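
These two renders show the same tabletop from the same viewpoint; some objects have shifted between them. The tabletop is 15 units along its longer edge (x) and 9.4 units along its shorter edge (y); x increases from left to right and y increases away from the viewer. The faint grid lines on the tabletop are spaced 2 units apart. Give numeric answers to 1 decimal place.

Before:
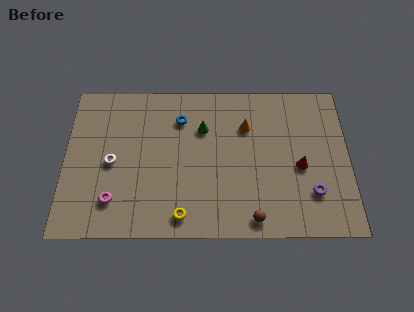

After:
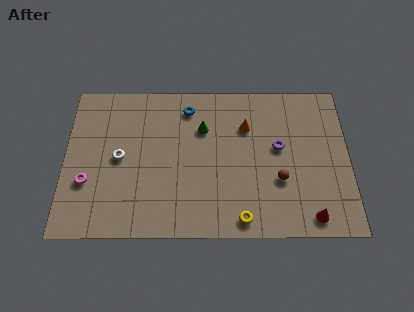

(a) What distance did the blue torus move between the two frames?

0.8

From (6.1, 7.1) to (6.5, 7.8), the blue torus covered √(0.4² + 0.7²) ≈ 0.8 units.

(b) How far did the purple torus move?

3.3

The purple torus was near (13.0, 2.5) before and (11.3, 5.3) after, so it travelled √(1.7² + 2.8²) ≈ 3.3 units.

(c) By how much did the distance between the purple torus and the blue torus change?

-2.9

Before: roughly 8.3 units apart; after: 5.4. That's 2.9 units closer together.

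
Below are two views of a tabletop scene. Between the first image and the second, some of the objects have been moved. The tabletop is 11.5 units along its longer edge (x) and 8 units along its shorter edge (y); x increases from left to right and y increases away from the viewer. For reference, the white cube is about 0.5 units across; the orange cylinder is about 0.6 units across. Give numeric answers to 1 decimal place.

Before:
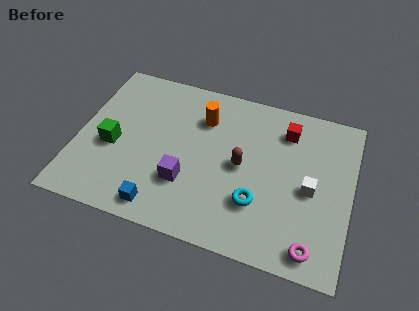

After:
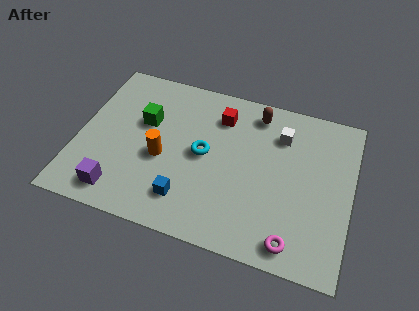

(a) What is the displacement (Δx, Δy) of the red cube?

(-2.8, -0.1)

From the two frames, the red cube sits at roughly (8.6, 6.3) before and (5.8, 6.2) after.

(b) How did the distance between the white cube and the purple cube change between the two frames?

+2.8

The distance was about 5.2 in the first image and 8.0 in the second, so they moved 2.8 units further apart.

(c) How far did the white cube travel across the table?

2.7

The white cube moved from about (9.8, 3.7) to (8.4, 6.0), a distance of √(1.4² + 2.3²) ≈ 2.7.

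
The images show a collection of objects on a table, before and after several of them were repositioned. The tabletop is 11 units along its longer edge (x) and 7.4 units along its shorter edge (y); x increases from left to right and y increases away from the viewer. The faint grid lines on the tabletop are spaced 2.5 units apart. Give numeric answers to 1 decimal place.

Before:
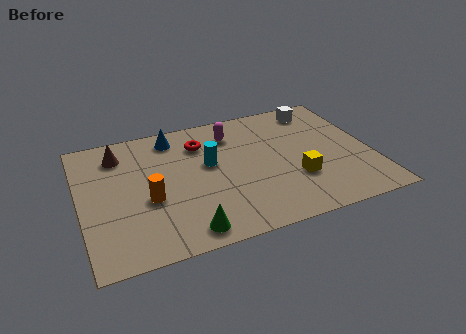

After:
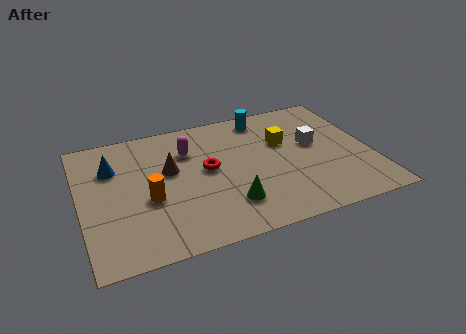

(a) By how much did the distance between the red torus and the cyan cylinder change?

+2.1

The distance was about 1.3 in the first image and 3.4 in the second, so they moved 2.1 units further apart.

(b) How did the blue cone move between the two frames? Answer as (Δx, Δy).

(-2.4, -1.1)

The blue cone was at about (3.7, 6.3) and moved to about (1.3, 5.2).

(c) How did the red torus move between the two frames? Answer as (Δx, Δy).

(0.1, -1.6)

The red torus was at about (4.7, 5.6) and moved to about (4.8, 4.0).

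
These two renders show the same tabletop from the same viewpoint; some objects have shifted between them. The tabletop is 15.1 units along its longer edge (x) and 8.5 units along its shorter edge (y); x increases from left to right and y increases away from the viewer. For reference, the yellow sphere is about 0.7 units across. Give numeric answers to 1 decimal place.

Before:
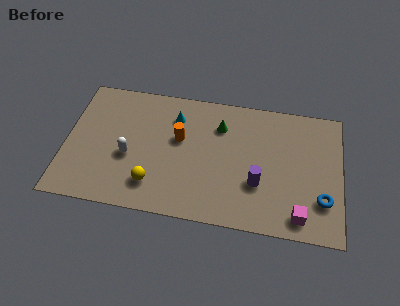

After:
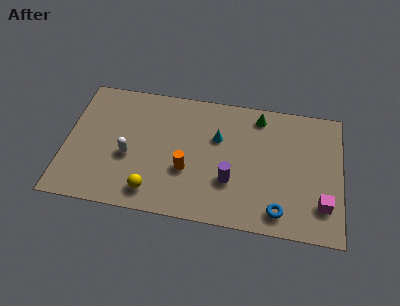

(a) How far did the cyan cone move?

2.6

From (5.9, 6.5) to (8.3, 5.5), the cyan cone covered √(2.4² + 1.0²) ≈ 2.6 units.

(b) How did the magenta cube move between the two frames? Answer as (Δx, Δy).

(1.2, 0.9)

From the two frames, the magenta cube sits at roughly (12.9, 1.2) before and (14.1, 2.1) after.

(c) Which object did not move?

the white capsule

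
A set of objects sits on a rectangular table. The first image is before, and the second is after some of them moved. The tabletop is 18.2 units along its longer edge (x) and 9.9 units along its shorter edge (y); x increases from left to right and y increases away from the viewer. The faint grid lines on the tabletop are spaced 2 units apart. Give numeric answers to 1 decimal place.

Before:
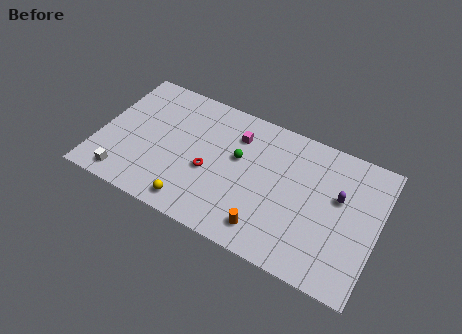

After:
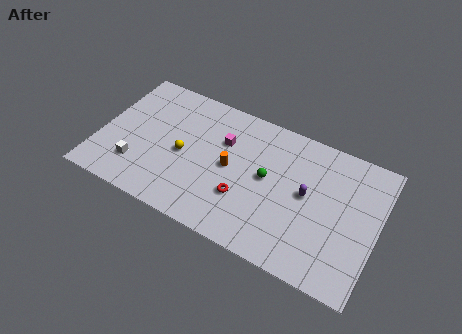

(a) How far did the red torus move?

2.6

From (7.3, 4.1) to (9.7, 3.2), the red torus covered √(2.4² + 0.9²) ≈ 2.6 units.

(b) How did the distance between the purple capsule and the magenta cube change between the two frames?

-1.2

The distance was about 7.1 in the first image and 5.9 in the second, so they moved 1.2 units closer together.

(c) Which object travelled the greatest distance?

the orange cylinder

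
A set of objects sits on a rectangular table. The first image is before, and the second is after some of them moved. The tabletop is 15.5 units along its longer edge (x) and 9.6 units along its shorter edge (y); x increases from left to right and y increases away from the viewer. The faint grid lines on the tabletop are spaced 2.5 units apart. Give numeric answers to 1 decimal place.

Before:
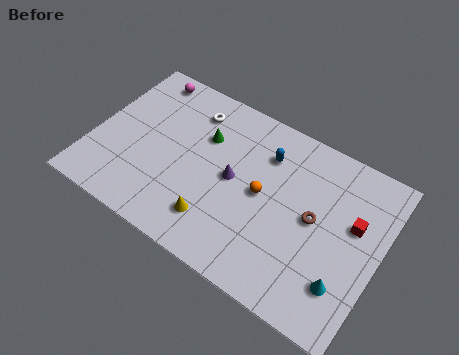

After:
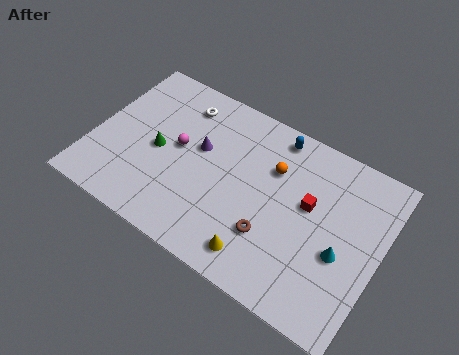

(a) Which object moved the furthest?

the magenta sphere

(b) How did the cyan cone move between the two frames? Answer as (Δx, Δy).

(-0.4, 1.5)

The cyan cone was at about (14.0, 2.4) and moved to about (13.6, 3.9).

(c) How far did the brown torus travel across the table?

2.9

The brown torus moved from about (12.0, 5.0) to (10.0, 2.9), a distance of √(2.0² + 2.1²) ≈ 2.9.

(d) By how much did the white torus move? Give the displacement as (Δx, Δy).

(-0.6, 0.1)

The white torus was at about (4.8, 7.7) and moved to about (4.2, 7.8).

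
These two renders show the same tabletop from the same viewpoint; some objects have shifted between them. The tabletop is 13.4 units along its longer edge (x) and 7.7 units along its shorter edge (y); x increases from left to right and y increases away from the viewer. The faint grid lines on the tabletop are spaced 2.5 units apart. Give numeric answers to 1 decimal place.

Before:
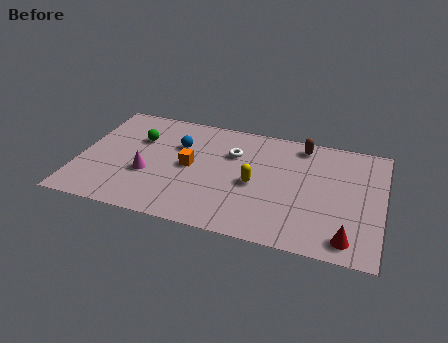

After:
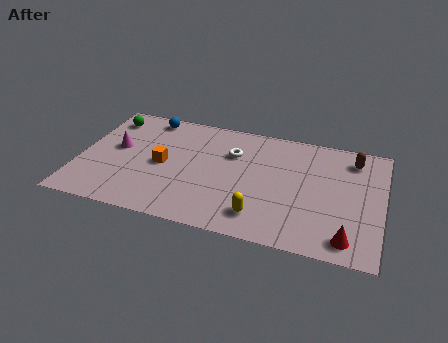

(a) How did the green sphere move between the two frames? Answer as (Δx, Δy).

(-1.5, 1.1)

The green sphere started near (2.5, 5.2) and ended near (1.0, 6.3).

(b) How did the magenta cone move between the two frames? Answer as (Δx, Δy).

(-1.5, 1.4)

The magenta cone was at about (3.1, 2.9) and moved to about (1.6, 4.3).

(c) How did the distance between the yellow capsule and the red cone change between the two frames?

-1.0

Before: roughly 4.8 units apart; after: 3.8. That's 1.0 units closer together.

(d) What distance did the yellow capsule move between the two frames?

2.0

The yellow capsule moved from about (7.8, 3.5) to (8.2, 1.5), a distance of √(0.4² + 2.0²) ≈ 2.0.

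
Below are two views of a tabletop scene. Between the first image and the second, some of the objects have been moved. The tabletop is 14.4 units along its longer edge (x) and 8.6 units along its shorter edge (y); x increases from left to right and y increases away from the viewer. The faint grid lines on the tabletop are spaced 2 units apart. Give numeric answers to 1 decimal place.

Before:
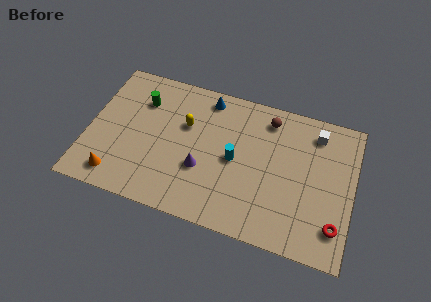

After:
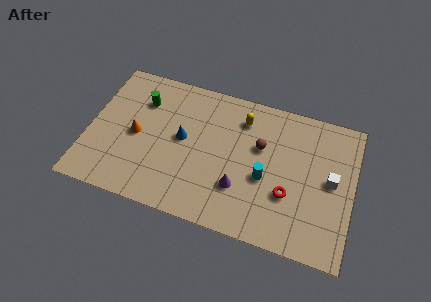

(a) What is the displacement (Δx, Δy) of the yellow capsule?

(3.0, 1.3)

The yellow capsule started near (5.2, 5.5) and ended near (8.2, 6.8).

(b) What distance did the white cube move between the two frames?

2.8

From (12.2, 7.1) to (13.2, 4.5), the white cube covered √(1.0² + 2.6²) ≈ 2.8 units.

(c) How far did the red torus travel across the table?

2.8

From (13.6, 1.9) to (11.0, 3.0), the red torus covered √(2.6² + 1.1²) ≈ 2.8 units.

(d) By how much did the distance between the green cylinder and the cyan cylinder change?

+1.8

They were about 5.7 units apart before and 7.5 after — 1.8 units further apart.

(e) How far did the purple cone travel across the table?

2.2

From (6.3, 3.1) to (8.4, 2.6), the purple cone covered √(2.1² + 0.5²) ≈ 2.2 units.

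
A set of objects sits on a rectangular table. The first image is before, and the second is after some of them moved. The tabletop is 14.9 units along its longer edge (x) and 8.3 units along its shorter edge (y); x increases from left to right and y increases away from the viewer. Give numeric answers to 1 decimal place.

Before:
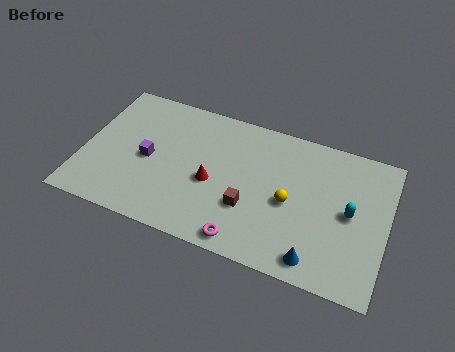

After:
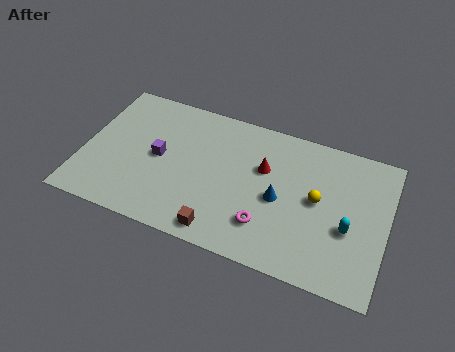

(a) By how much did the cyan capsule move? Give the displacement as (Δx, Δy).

(0.0, -0.9)

The cyan capsule was at about (13.1, 4.2) and moved to about (13.1, 3.3).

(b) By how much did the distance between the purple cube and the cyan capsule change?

-0.5

They were about 9.9 units apart before and 9.4 after — 0.5 units closer together.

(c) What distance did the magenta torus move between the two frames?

1.5

From (8.3, 0.9) to (9.2, 2.1), the magenta torus covered √(0.9² + 1.2²) ≈ 1.5 units.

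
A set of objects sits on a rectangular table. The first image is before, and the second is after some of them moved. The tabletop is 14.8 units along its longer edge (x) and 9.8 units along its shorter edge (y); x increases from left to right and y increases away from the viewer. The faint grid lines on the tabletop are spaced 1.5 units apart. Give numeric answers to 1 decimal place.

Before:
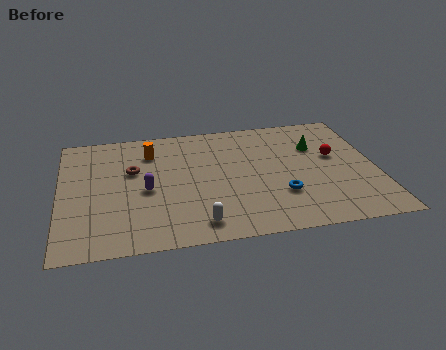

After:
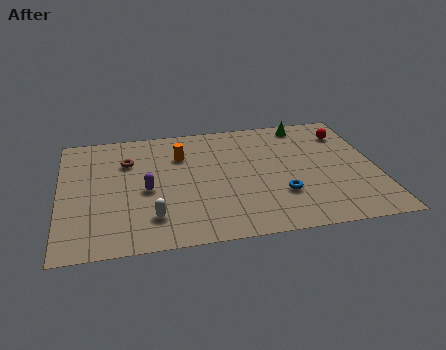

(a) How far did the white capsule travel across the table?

2.2

The white capsule moved from about (6.3, 1.4) to (4.2, 2.2), a distance of √(2.1² + 0.8²) ≈ 2.2.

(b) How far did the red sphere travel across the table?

2.0

From (12.9, 5.7) to (13.6, 7.6), the red sphere covered √(0.7² + 1.9²) ≈ 2.0 units.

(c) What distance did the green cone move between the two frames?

2.0

From (12.1, 6.7) to (11.7, 8.7), the green cone covered √(0.4² + 2.0²) ≈ 2.0 units.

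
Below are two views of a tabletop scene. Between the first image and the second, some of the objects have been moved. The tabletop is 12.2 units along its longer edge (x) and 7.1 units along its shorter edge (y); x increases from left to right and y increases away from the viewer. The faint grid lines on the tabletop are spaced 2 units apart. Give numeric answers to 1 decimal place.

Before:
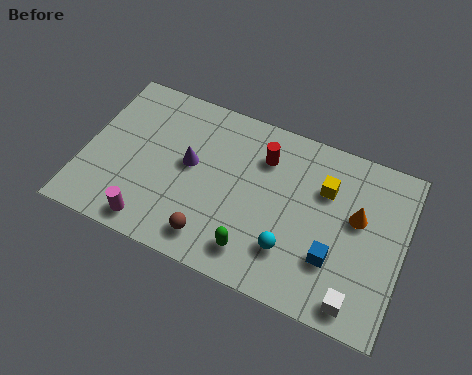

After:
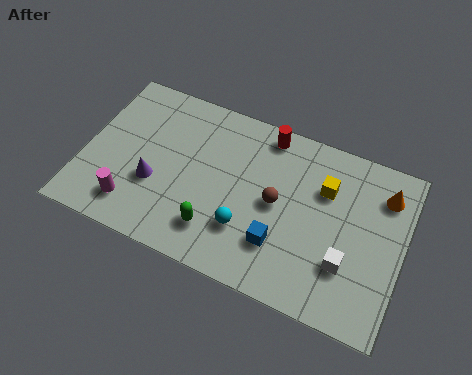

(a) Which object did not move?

the yellow cube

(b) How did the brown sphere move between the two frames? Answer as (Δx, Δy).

(2.2, 2.4)

From the two frames, the brown sphere sits at roughly (5.2, 1.2) before and (7.4, 3.6) after.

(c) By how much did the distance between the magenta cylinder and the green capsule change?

-0.7

Before: roughly 3.9 units apart; after: 3.2. That's 0.7 units closer together.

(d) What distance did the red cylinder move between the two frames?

1.0

From (6.7, 5.3) to (6.7, 6.3), the red cylinder covered √(0.0² + 1.0²) ≈ 1.0 units.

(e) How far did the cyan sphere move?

1.7

The cyan sphere was near (8.1, 1.9) before and (6.4, 2.1) after, so it travelled √(1.7² + 0.2²) ≈ 1.7 units.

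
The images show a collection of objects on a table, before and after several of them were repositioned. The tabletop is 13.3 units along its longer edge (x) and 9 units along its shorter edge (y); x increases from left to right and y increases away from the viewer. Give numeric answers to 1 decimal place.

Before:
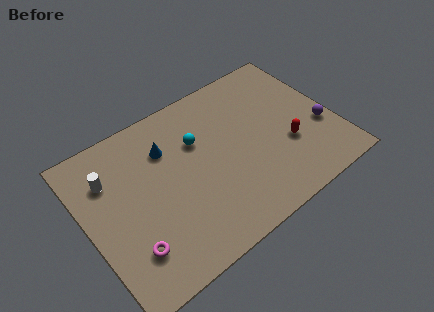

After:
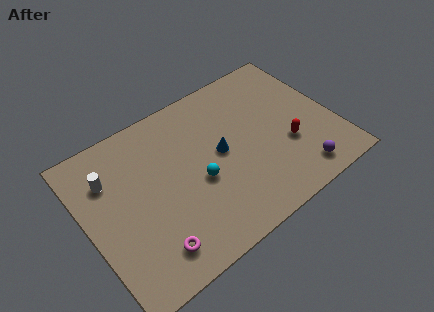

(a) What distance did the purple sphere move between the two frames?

2.6

From (12.5, 3.3) to (10.8, 1.3), the purple sphere covered √(1.7² + 2.0²) ≈ 2.6 units.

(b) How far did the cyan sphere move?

2.2

From (6.2, 6.0) to (5.8, 3.8), the cyan sphere covered √(0.4² + 2.2²) ≈ 2.2 units.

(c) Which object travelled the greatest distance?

the blue cone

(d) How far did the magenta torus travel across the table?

1.2

The magenta torus moved from about (1.8, 2.2) to (2.8, 1.6), a distance of √(1.0² + 0.6²) ≈ 1.2.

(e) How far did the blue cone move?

3.2

The blue cone was near (4.6, 6.5) before and (7.2, 4.7) after, so it travelled √(2.6² + 1.8²) ≈ 3.2 units.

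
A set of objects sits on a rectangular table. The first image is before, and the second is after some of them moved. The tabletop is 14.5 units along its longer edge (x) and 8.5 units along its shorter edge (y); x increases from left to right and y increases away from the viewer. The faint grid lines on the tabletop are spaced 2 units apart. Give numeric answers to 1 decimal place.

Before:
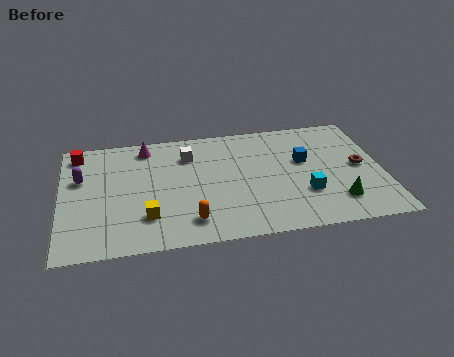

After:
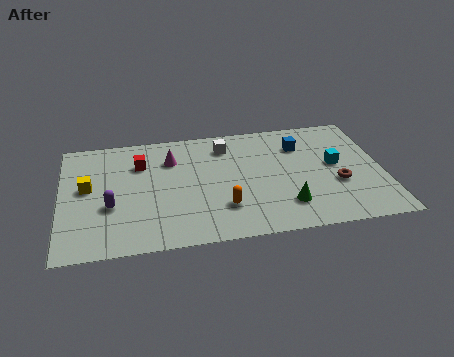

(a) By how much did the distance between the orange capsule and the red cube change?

-2.3

They were about 7.5 units apart before and 5.2 after — 2.3 units closer together.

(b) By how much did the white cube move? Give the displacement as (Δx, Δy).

(1.7, 0.4)

From the two frames, the white cube sits at roughly (5.8, 6.4) before and (7.5, 6.8) after.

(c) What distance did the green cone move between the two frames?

2.3

From (12.3, 1.9) to (10.0, 2.0), the green cone covered √(2.3² + 0.1²) ≈ 2.3 units.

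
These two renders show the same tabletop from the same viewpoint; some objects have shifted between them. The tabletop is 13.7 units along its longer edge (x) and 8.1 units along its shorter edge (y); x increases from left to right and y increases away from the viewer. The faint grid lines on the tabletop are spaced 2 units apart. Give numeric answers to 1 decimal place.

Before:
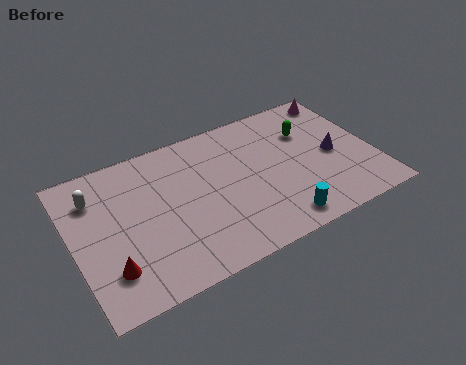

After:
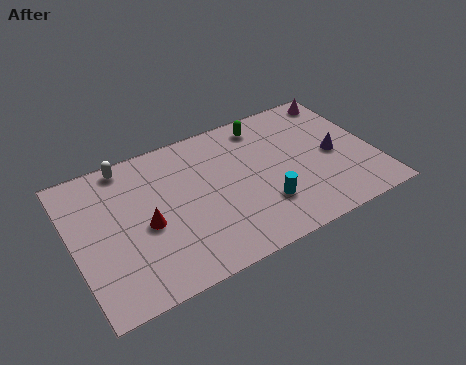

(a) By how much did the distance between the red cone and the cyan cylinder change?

-2.2

The distance was about 7.6 in the first image and 5.4 in the second, so they moved 2.2 units closer together.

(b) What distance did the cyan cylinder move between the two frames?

1.3

The cyan cylinder was near (8.9, 1.1) before and (8.4, 2.3) after, so it travelled √(0.5² + 1.2²) ≈ 1.3 units.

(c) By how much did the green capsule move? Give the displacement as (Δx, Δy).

(-1.9, 1.3)

The green capsule started near (11.0, 5.6) and ended near (9.1, 6.9).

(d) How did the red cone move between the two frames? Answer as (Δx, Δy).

(1.8, 1.6)

From the two frames, the red cone sits at roughly (1.4, 2.0) before and (3.2, 3.6) after.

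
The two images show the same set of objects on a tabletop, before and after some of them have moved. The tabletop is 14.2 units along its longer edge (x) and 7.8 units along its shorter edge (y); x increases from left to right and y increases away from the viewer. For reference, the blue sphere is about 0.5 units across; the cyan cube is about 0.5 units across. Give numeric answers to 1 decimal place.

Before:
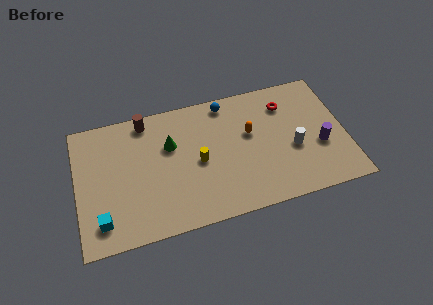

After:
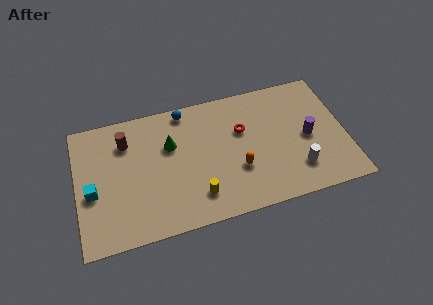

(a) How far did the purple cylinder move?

0.9

The purple cylinder moved from about (12.8, 3.0) to (12.2, 3.7), a distance of √(0.6² + 0.7²) ≈ 0.9.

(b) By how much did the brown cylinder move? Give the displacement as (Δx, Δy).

(-1.1, -1.0)

From the two frames, the brown cylinder sits at roughly (3.8, 6.9) before and (2.7, 5.9) after.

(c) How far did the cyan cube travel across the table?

1.8

The cyan cube was near (1.2, 1.5) before and (0.8, 3.3) after, so it travelled √(0.4² + 1.8²) ≈ 1.8 units.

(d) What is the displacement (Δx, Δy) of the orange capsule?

(-0.8, -2.0)

From the two frames, the orange capsule sits at roughly (9.2, 4.7) before and (8.4, 2.7) after.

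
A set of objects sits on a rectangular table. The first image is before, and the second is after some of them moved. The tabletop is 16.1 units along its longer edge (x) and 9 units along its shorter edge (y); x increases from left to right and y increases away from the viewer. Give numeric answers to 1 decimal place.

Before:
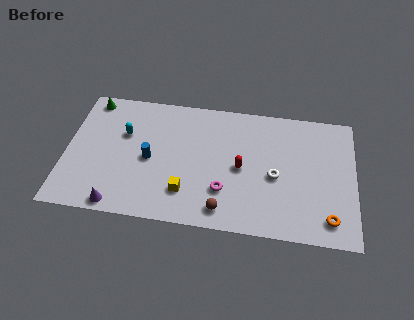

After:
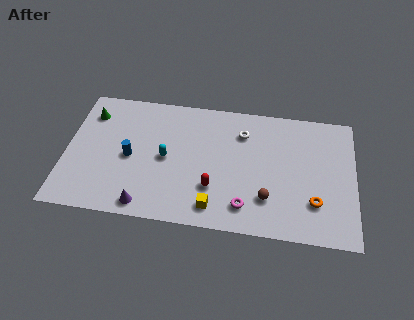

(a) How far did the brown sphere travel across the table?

2.6

The brown sphere moved from about (8.9, 1.3) to (11.3, 2.4), a distance of √(2.4² + 1.1²) ≈ 2.6.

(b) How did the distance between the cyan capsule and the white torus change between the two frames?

-3.9

The distance was about 8.7 in the first image and 4.8 in the second, so they moved 3.9 units closer together.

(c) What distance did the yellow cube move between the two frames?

1.8

From (6.8, 2.2) to (8.4, 1.4), the yellow cube covered √(1.6² + 0.8²) ≈ 1.8 units.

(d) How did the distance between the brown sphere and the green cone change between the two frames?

+0.9

The distance was about 10.2 in the first image and 11.1 in the second, so they moved 0.9 units further apart.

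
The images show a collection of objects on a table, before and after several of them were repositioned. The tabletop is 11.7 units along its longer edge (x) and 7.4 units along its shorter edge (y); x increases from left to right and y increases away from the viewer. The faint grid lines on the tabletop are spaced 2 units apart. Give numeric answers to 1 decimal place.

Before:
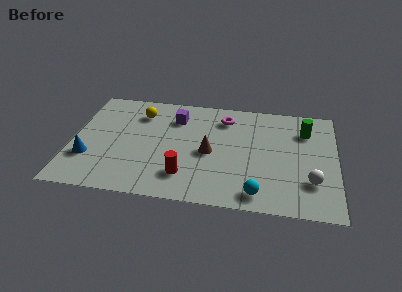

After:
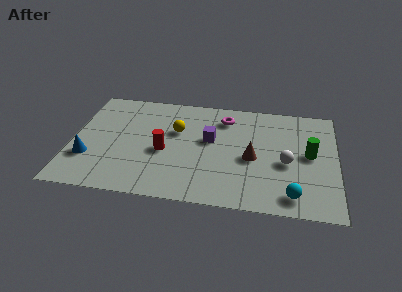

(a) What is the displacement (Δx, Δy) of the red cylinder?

(-1.0, 1.5)

The red cylinder started near (5.1, 1.7) and ended near (4.1, 3.2).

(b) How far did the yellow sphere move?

2.0

The yellow sphere was near (2.9, 5.7) before and (4.6, 4.7) after, so it travelled √(1.7² + 1.0²) ≈ 2.0 units.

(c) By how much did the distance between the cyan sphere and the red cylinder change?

+2.8

They were about 3.3 units apart before and 6.1 after — 2.8 units further apart.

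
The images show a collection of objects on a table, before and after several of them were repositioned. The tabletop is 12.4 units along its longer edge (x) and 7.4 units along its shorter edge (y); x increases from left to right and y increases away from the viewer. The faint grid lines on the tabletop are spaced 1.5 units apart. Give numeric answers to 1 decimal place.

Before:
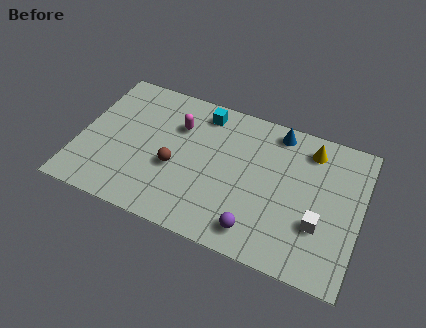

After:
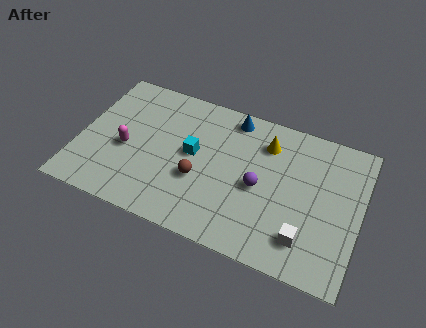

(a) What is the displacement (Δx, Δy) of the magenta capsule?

(-2.1, -2.0)

The magenta capsule started near (4.2, 5.2) and ended near (2.1, 3.2).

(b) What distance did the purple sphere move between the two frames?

2.2

From (8.1, 1.2) to (8.0, 3.4), the purple sphere covered √(0.1² + 2.2²) ≈ 2.2 units.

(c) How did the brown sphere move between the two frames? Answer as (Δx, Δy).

(1.1, -0.2)

The brown sphere was at about (4.3, 3.0) and moved to about (5.4, 2.8).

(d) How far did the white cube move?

1.0

The white cube was near (10.7, 2.5) before and (10.2, 1.6) after, so it travelled √(0.5² + 0.9²) ≈ 1.0 units.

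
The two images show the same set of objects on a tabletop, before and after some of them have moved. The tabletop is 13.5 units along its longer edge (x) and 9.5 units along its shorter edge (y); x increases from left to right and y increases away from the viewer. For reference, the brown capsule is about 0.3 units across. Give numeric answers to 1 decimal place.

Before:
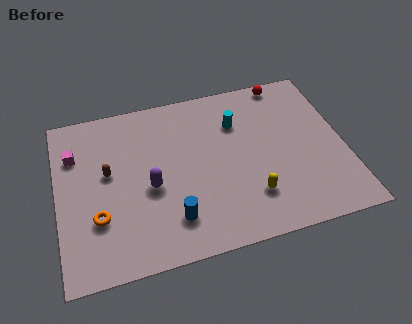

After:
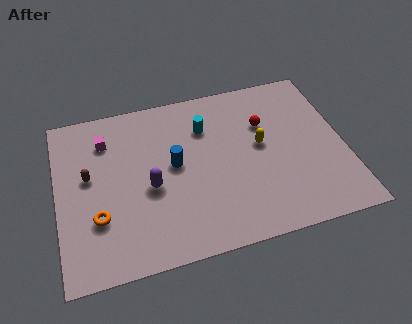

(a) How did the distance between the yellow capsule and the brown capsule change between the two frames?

+0.9

Before: roughly 7.2 units apart; after: 8.1. That's 0.9 units further apart.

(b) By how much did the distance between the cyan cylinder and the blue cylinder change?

-3.4

The distance was about 5.8 in the first image and 2.4 in the second, so they moved 3.4 units closer together.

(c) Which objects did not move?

the orange torus and the purple capsule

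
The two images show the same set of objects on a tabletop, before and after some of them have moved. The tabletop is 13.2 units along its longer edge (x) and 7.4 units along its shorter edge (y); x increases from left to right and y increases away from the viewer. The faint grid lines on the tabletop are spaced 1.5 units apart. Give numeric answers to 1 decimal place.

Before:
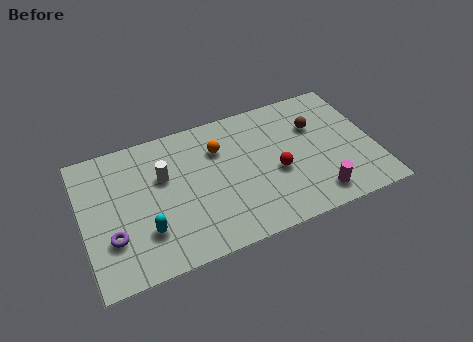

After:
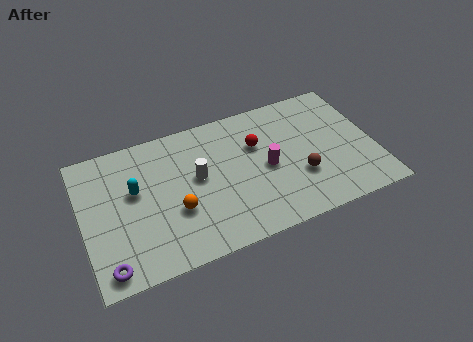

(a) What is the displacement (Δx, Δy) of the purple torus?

(-0.3, -1.4)

The purple torus was at about (1.2, 2.3) and moved to about (0.9, 0.9).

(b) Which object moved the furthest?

the orange sphere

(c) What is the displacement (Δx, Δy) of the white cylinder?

(1.5, -0.6)

From the two frames, the white cylinder sits at roughly (3.7, 4.7) before and (5.2, 4.1) after.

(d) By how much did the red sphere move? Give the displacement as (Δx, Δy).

(-0.7, 1.8)

The red sphere was at about (8.7, 3.1) and moved to about (8.0, 4.9).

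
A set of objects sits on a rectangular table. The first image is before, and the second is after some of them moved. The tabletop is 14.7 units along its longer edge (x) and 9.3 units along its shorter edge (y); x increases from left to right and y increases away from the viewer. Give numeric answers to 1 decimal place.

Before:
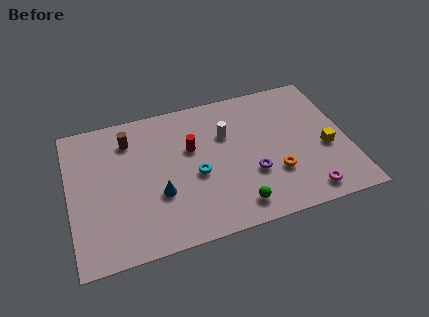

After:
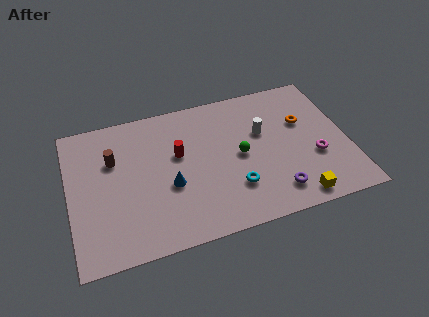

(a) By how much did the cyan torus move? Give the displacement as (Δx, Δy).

(1.9, -1.4)

The cyan torus started near (6.6, 4.0) and ended near (8.5, 2.6).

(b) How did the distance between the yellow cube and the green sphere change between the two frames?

-1.1

The distance was about 5.5 in the first image and 4.4 in the second, so they moved 1.1 units closer together.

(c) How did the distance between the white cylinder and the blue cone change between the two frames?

+0.7

They were about 4.8 units apart before and 5.5 after — 0.7 units further apart.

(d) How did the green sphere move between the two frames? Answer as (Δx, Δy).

(0.5, 3.2)

The green sphere was at about (8.5, 1.4) and moved to about (9.0, 4.6).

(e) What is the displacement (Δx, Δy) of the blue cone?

(0.6, 0.4)

The blue cone was at about (4.6, 3.3) and moved to about (5.2, 3.7).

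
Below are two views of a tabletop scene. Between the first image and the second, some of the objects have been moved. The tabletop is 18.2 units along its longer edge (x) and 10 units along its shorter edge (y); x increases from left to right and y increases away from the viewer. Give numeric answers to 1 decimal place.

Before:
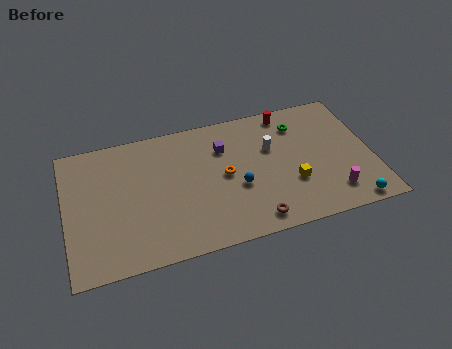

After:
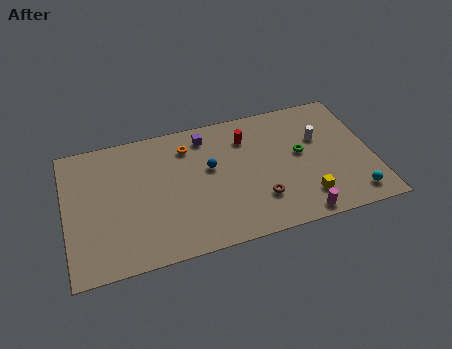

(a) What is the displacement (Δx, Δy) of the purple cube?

(-1.0, 1.2)

The purple cube was at about (9.5, 7.2) and moved to about (8.5, 8.4).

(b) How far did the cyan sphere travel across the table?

0.6

The cyan sphere moved from about (16.6, 0.9) to (16.8, 1.5), a distance of √(0.2² + 0.6²) ≈ 0.6.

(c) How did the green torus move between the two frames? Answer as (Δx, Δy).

(-0.1, -2.3)

The green torus started near (14.1, 7.8) and ended near (14.0, 5.5).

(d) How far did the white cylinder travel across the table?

2.9

From (12.3, 6.4) to (15.2, 6.4), the white cylinder covered √(2.9² + 0.0²) ≈ 2.9 units.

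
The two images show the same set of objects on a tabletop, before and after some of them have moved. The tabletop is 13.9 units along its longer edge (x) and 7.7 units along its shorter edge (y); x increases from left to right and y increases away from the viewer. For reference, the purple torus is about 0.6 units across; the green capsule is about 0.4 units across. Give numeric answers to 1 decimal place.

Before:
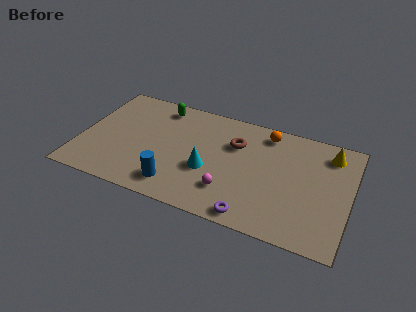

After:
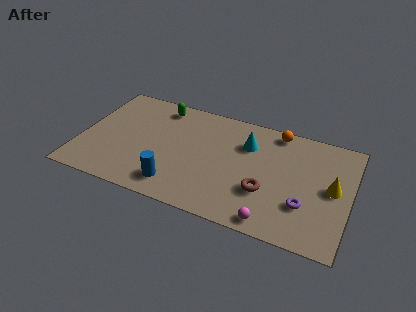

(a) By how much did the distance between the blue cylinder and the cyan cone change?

+3.1

Before: roughly 2.2 units apart; after: 5.3. That's 3.1 units further apart.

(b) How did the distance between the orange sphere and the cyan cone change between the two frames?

-2.5

The distance was about 4.5 in the first image and 2.0 in the second, so they moved 2.5 units closer together.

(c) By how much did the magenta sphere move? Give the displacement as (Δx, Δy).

(2.3, -1.2)

The magenta sphere started near (7.9, 2.0) and ended near (10.2, 0.8).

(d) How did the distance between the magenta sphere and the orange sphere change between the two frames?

+1.3

They were about 4.8 units apart before and 6.1 after — 1.3 units further apart.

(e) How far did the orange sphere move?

0.6

From (9.4, 6.6) to (9.9, 6.9), the orange sphere covered √(0.5² + 0.3²) ≈ 0.6 units.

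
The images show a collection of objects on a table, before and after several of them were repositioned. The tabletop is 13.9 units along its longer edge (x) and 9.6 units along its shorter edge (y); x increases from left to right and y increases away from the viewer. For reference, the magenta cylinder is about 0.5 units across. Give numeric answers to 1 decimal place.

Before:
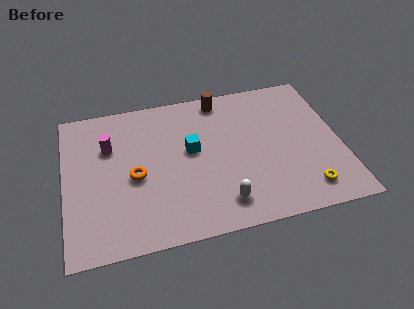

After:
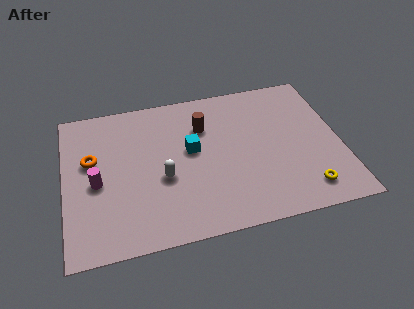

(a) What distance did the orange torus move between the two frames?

2.6

The orange torus moved from about (3.5, 4.3) to (1.4, 5.8), a distance of √(2.1² + 1.5²) ≈ 2.6.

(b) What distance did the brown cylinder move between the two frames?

2.0

The brown cylinder moved from about (8.1, 8.5) to (7.1, 6.8), a distance of √(1.0² + 1.7²) ≈ 2.0.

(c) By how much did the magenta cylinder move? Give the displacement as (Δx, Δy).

(-0.7, -2.2)

The magenta cylinder started near (2.3, 6.5) and ended near (1.6, 4.3).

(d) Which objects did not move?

the yellow torus and the cyan cube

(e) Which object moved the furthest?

the white capsule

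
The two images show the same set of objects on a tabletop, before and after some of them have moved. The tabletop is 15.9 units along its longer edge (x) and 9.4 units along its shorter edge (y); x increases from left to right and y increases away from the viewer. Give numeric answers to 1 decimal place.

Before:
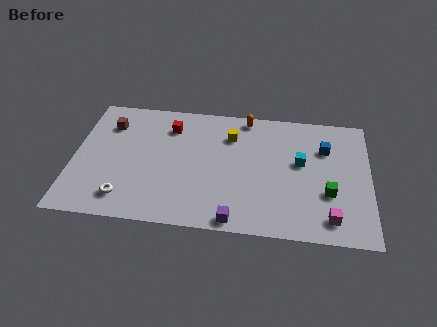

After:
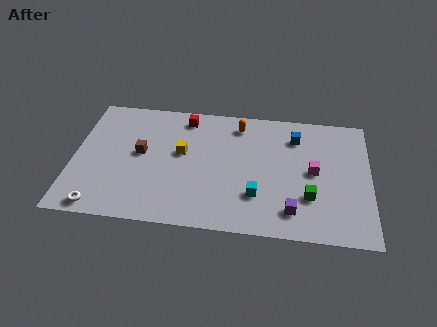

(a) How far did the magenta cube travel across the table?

3.4

The magenta cube moved from about (13.8, 1.5) to (12.9, 4.8), a distance of √(0.9² + 3.3²) ≈ 3.4.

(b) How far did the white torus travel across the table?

1.5

The white torus moved from about (2.9, 1.7) to (1.6, 0.9), a distance of √(1.3² + 0.8²) ≈ 1.5.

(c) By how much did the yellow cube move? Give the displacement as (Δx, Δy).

(-2.6, -1.6)

The yellow cube was at about (8.4, 7.0) and moved to about (5.8, 5.4).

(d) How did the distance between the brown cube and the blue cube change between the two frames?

-3.1

They were about 11.7 units apart before and 8.6 after — 3.1 units closer together.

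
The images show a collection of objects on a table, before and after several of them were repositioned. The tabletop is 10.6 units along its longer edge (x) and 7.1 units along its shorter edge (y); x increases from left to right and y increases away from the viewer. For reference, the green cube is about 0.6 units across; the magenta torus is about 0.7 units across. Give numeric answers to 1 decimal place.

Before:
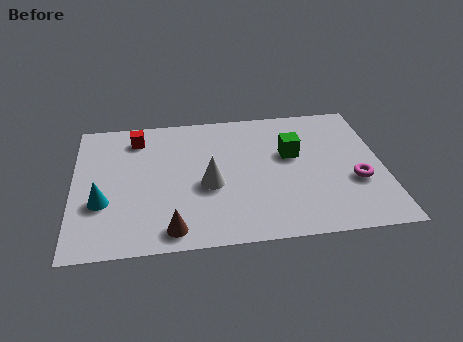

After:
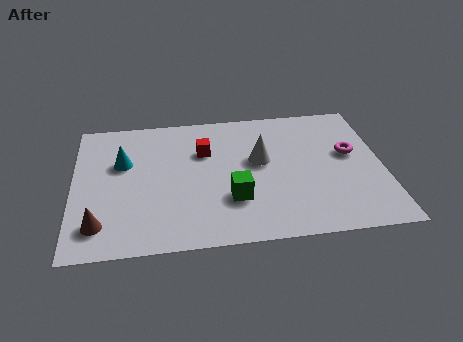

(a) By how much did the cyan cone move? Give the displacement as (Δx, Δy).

(0.7, 2.0)

The cyan cone was at about (1.0, 2.5) and moved to about (1.7, 4.5).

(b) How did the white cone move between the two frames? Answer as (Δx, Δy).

(1.8, 1.1)

The white cone was at about (4.6, 3.0) and moved to about (6.4, 4.1).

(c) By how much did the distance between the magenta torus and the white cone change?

-1.9

Before: roughly 5.0 units apart; after: 3.1. That's 1.9 units closer together.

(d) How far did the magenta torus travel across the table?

1.5

The magenta torus was near (9.6, 2.6) before and (9.5, 4.1) after, so it travelled √(0.1² + 1.5²) ≈ 1.5 units.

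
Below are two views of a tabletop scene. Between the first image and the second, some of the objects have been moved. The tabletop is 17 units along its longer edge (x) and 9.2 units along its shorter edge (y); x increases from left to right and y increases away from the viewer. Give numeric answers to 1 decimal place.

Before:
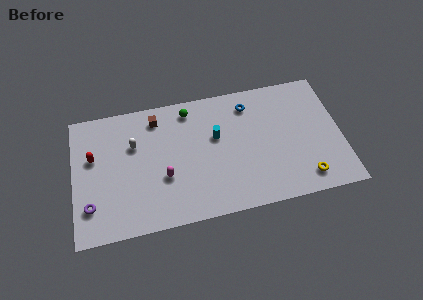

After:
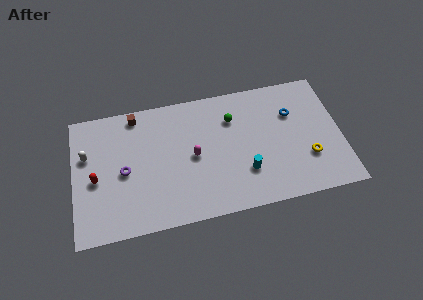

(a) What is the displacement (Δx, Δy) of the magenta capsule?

(1.9, 1.1)

The magenta capsule was at about (5.7, 3.4) and moved to about (7.6, 4.5).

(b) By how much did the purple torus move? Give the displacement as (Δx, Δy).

(2.2, 2.0)

The purple torus started near (1.0, 2.3) and ended near (3.2, 4.3).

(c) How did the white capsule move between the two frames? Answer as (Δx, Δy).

(-3.0, -0.2)

From the two frames, the white capsule sits at roughly (3.9, 6.1) before and (0.9, 5.9) after.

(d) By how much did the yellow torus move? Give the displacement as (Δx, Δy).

(0.3, 1.4)

The yellow torus started near (14.5, 1.5) and ended near (14.8, 2.9).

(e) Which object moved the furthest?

the cyan cylinder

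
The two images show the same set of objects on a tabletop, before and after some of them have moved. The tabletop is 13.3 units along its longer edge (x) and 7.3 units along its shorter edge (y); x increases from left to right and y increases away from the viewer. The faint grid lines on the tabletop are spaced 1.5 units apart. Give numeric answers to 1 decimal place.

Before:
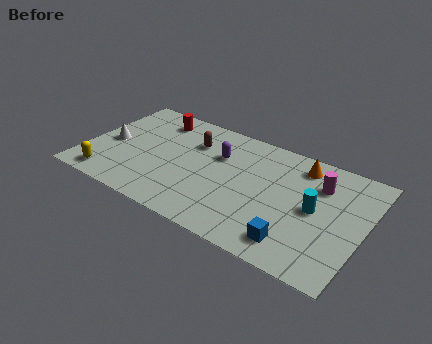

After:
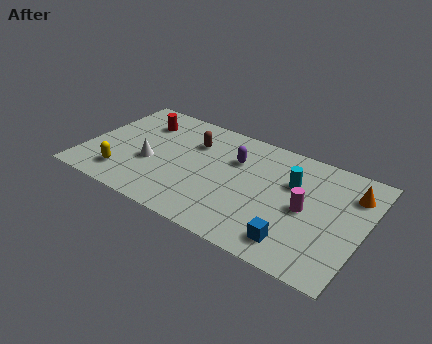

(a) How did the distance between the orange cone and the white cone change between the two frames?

+0.4

The distance was about 9.3 in the first image and 9.7 in the second, so they moved 0.4 units further apart.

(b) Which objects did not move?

the blue cube and the brown capsule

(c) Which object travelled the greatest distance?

the orange cone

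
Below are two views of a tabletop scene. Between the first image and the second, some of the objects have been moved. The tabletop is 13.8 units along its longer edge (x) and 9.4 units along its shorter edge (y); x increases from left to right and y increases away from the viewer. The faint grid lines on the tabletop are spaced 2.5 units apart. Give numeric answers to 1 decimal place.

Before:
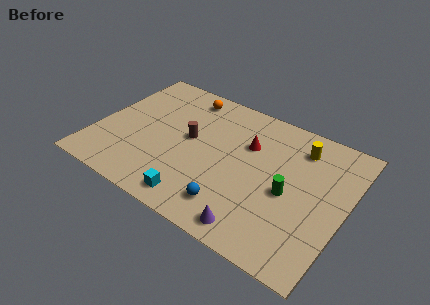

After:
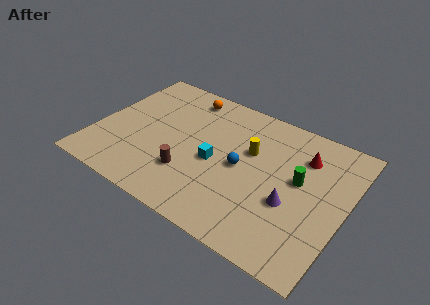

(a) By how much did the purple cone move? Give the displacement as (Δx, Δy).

(1.5, 2.5)

The purple cone was at about (9.5, 1.1) and moved to about (11.0, 3.6).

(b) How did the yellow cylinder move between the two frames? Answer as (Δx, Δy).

(-2.5, -1.6)

The yellow cylinder was at about (10.9, 7.5) and moved to about (8.4, 5.9).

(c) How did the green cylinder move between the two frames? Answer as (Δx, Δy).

(0.4, 1.1)

The green cylinder was at about (10.8, 4.2) and moved to about (11.2, 5.3).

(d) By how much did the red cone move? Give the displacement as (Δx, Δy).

(3.0, 0.7)

The red cone was at about (8.2, 6.3) and moved to about (11.2, 7.0).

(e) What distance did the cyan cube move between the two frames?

3.0

The cyan cube was near (6.2, 1.2) before and (6.7, 4.2) after, so it travelled √(0.5² + 3.0²) ≈ 3.0 units.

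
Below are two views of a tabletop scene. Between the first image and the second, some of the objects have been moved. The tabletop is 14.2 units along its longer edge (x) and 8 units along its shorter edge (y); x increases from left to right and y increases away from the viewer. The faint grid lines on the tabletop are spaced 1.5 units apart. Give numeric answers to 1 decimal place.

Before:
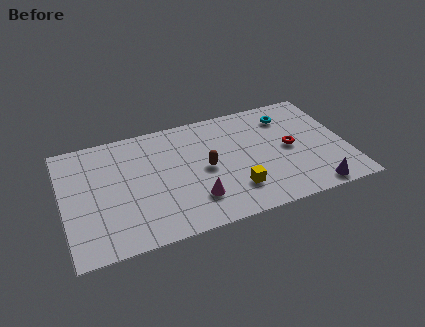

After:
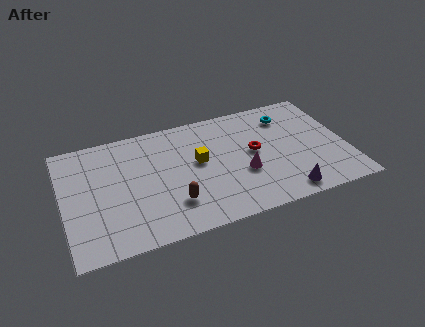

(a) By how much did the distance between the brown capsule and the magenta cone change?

+1.7

Before: roughly 2.0 units apart; after: 3.7. That's 1.7 units further apart.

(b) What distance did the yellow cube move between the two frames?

3.0

From (8.4, 2.0) to (6.8, 4.5), the yellow cube covered √(1.6² + 2.5²) ≈ 3.0 units.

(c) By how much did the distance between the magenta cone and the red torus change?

-3.9

The distance was about 5.4 in the first image and 1.5 in the second, so they moved 3.9 units closer together.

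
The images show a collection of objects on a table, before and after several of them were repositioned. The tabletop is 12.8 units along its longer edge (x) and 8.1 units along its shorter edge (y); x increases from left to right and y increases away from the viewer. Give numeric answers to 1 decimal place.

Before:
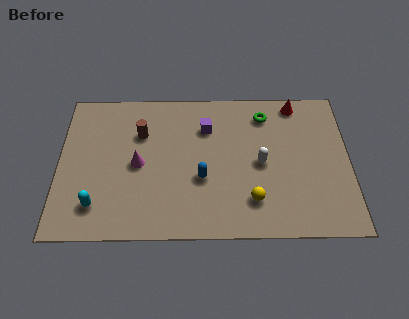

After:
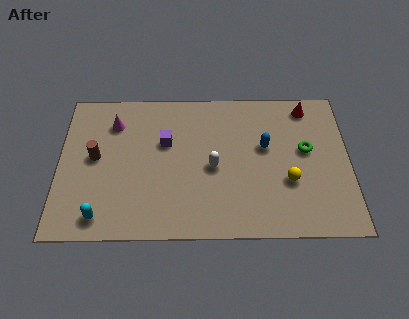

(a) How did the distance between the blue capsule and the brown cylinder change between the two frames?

+3.8

They were about 3.7 units apart before and 7.5 after — 3.8 units further apart.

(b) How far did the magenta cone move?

2.5

The magenta cone was near (3.5, 3.9) before and (2.4, 6.2) after, so it travelled √(1.1² + 2.3²) ≈ 2.5 units.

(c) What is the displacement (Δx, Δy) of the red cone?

(0.5, -0.2)

From the two frames, the red cone sits at roughly (10.5, 7.2) before and (11.0, 7.0) after.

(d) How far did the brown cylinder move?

2.4

The brown cylinder moved from about (3.6, 5.6) to (1.6, 4.3), a distance of √(2.0² + 1.3²) ≈ 2.4.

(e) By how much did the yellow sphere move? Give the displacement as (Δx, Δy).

(1.6, 1.0)

The yellow sphere started near (8.5, 1.9) and ended near (10.1, 2.9).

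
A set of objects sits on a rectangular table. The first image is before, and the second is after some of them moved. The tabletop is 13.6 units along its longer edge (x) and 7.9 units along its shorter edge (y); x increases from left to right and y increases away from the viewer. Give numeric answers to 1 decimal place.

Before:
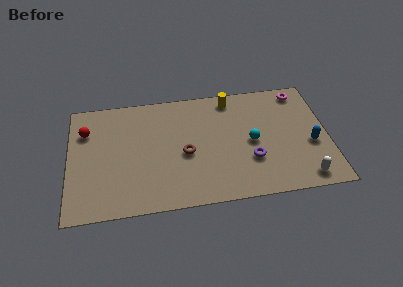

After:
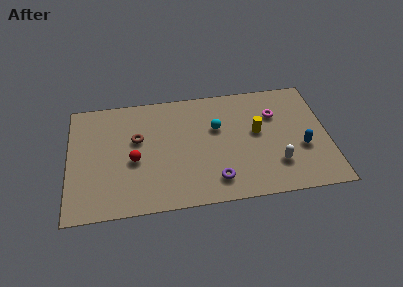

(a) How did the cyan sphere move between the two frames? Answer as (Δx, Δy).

(-1.8, 1.2)

The cyan sphere started near (9.6, 3.8) and ended near (7.8, 5.0).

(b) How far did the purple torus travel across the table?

2.2

The purple torus moved from about (9.5, 2.6) to (7.6, 1.5), a distance of √(1.9² + 1.1²) ≈ 2.2.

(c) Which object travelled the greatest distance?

the red sphere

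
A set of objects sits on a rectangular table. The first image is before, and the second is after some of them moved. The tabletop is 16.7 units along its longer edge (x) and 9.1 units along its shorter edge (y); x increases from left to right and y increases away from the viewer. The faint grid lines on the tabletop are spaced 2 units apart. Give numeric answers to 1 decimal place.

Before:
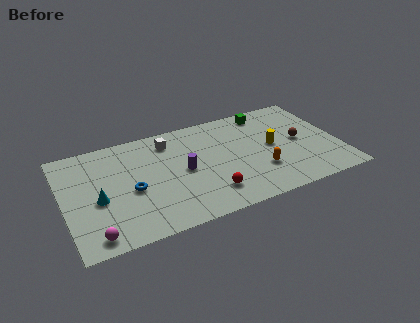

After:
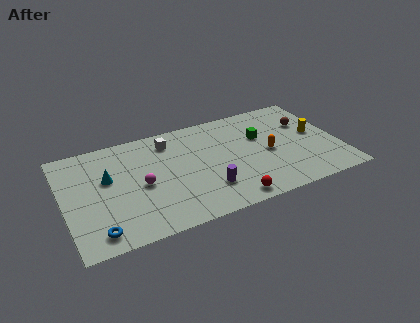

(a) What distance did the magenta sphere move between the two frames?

4.4

From (1.5, 1.1) to (4.6, 4.2), the magenta sphere covered √(3.1² + 3.1²) ≈ 4.4 units.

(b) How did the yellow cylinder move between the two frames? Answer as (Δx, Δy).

(2.7, 0.2)

From the two frames, the yellow cylinder sits at roughly (12.7, 4.7) before and (15.4, 4.9) after.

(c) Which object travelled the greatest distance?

the magenta sphere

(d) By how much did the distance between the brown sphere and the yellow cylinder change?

-0.4

Before: roughly 1.7 units apart; after: 1.3. That's 0.4 units closer together.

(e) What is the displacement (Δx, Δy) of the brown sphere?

(0.6, 1.5)

The brown sphere started near (14.4, 4.6) and ended near (15.0, 6.1).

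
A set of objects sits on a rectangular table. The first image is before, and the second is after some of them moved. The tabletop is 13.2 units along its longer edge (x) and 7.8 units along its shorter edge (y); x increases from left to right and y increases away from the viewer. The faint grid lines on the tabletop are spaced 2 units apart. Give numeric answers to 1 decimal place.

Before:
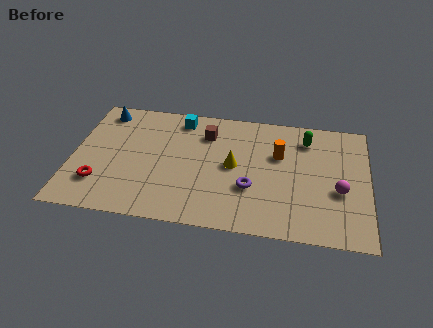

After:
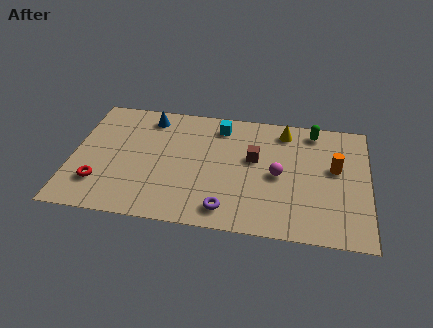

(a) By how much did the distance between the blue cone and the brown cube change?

+0.4

They were about 4.8 units apart before and 5.2 after — 0.4 units further apart.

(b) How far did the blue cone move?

2.1

From (1.2, 6.7) to (3.3, 6.6), the blue cone covered √(2.1² + 0.1²) ≈ 2.1 units.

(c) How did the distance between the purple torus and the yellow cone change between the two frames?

+4.4

Before: roughly 1.5 units apart; after: 5.9. That's 4.4 units further apart.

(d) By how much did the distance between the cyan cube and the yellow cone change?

-0.8

They were about 3.7 units apart before and 2.9 after — 0.8 units closer together.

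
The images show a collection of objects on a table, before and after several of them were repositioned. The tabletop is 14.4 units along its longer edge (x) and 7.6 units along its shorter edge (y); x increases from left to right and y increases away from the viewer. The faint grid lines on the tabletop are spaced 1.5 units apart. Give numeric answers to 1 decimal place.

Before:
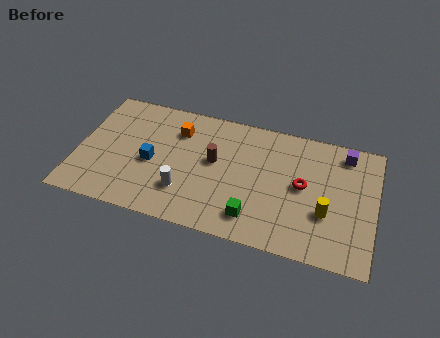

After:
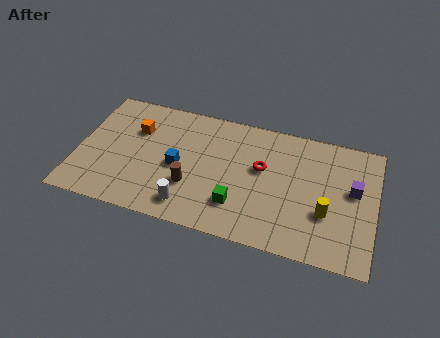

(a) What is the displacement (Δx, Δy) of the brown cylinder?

(-1.0, -1.8)

From the two frames, the brown cylinder sits at roughly (6.6, 4.3) before and (5.6, 2.5) after.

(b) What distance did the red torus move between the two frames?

2.1

The red torus moved from about (10.9, 4.0) to (8.9, 4.5), a distance of √(2.0² + 0.5²) ≈ 2.1.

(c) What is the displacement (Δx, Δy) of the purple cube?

(0.5, -2.1)

From the two frames, the purple cube sits at roughly (12.8, 6.5) before and (13.3, 4.4) after.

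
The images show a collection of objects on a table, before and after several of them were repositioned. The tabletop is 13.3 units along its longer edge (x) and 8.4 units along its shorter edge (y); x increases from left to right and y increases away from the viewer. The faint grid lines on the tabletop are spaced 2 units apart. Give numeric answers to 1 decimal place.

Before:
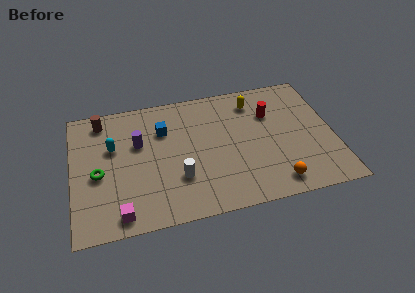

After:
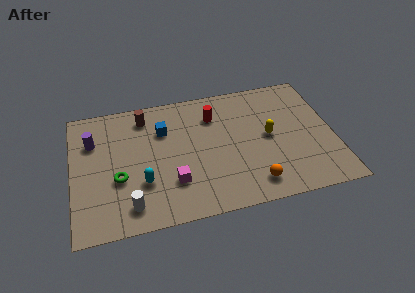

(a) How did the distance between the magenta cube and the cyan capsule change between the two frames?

-2.8

They were about 4.3 units apart before and 1.5 after — 2.8 units closer together.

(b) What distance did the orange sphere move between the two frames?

1.1

The orange sphere was near (10.1, 1.2) before and (9.0, 1.4) after, so it travelled √(1.1² + 0.2²) ≈ 1.1 units.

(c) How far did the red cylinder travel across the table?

2.9

The red cylinder was near (10.2, 5.8) before and (7.3, 6.3) after, so it travelled √(2.9² + 0.5²) ≈ 2.9 units.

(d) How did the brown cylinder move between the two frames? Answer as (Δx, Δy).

(2.2, -0.2)

The brown cylinder was at about (1.6, 7.2) and moved to about (3.8, 7.0).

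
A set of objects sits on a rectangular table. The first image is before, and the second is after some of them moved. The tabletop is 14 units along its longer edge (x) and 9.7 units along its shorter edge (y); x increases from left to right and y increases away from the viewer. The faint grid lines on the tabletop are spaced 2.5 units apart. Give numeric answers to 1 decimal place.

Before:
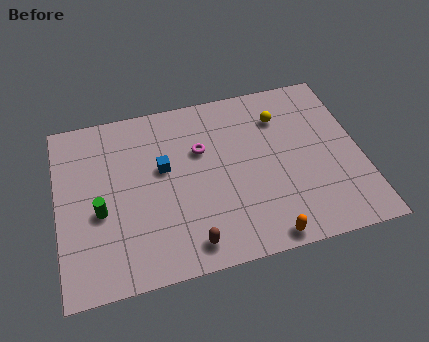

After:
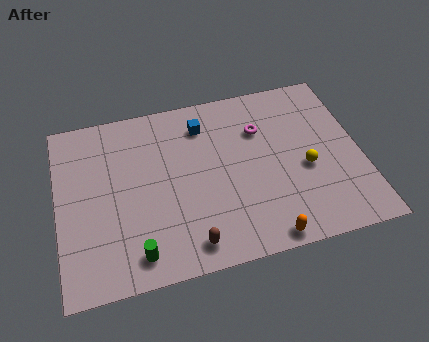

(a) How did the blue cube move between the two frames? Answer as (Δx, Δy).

(2.0, 2.0)

The blue cube started near (4.9, 5.7) and ended near (6.9, 7.7).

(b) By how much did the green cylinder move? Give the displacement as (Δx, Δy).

(1.5, -2.6)

The green cylinder was at about (1.9, 4.0) and moved to about (3.4, 1.4).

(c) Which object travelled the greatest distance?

the yellow sphere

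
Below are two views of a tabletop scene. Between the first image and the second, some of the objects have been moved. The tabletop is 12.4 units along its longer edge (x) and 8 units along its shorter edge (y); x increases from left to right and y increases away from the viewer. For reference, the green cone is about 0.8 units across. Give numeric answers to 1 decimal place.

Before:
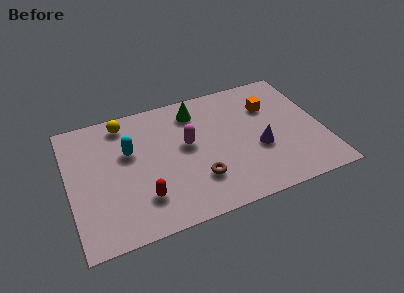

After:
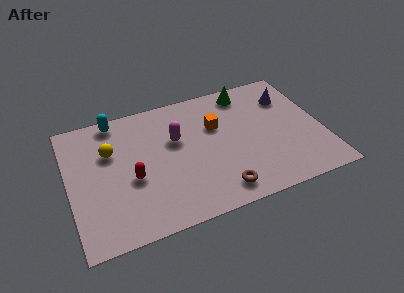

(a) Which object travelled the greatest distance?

the purple cone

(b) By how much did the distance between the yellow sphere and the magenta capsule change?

-0.6

The distance was about 3.8 in the first image and 3.2 in the second, so they moved 0.6 units closer together.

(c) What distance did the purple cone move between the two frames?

3.3

From (9.2, 3.1) to (11.0, 5.9), the purple cone covered √(1.8² + 2.8²) ≈ 3.3 units.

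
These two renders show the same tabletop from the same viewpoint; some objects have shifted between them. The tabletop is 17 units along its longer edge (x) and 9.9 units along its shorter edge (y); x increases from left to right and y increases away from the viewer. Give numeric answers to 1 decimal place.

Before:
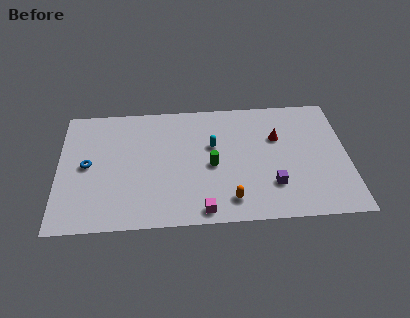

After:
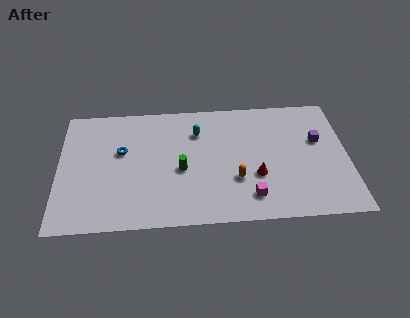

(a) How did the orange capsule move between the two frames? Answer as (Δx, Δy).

(0.4, 1.6)

The orange capsule started near (10.0, 1.7) and ended near (10.4, 3.3).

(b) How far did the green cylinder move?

1.8

From (9.0, 4.5) to (7.2, 4.3), the green cylinder covered √(1.8² + 0.2²) ≈ 1.8 units.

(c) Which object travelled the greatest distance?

the purple cube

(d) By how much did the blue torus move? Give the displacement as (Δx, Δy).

(2.0, 1.0)

From the two frames, the blue torus sits at roughly (1.7, 5.0) before and (3.7, 6.0) after.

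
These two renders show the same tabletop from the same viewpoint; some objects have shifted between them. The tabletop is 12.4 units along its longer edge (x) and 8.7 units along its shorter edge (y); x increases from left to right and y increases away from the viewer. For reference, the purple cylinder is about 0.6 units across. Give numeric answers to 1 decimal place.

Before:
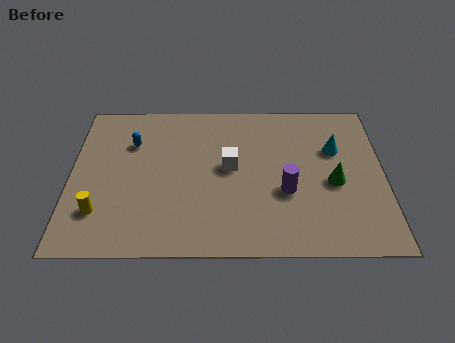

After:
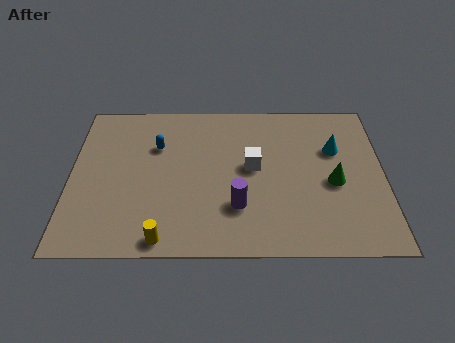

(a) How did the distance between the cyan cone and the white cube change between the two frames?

-0.9

The distance was about 4.3 in the first image and 3.4 in the second, so they moved 0.9 units closer together.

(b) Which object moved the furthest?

the yellow cylinder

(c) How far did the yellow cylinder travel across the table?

2.9

From (1.2, 2.2) to (3.7, 0.8), the yellow cylinder covered √(2.5² + 1.4²) ≈ 2.9 units.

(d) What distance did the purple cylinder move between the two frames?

2.1

The purple cylinder moved from about (8.5, 3.3) to (6.6, 2.5), a distance of √(1.9² + 0.8²) ≈ 2.1.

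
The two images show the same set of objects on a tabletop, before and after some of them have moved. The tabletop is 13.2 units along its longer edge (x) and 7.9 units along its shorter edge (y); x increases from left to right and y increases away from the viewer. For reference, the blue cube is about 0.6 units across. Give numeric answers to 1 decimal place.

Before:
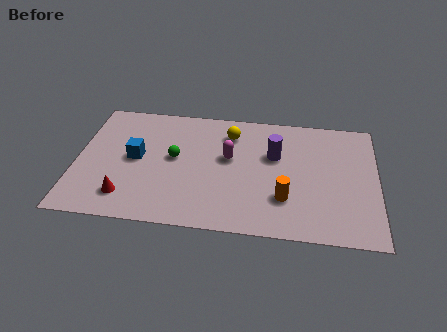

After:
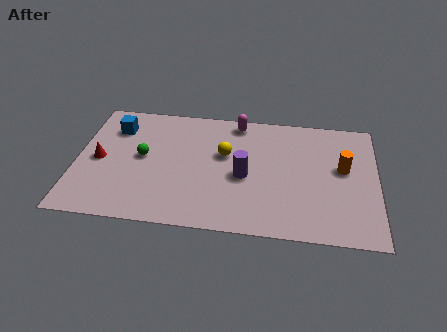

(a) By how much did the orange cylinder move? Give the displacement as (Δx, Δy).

(2.5, 2.2)

From the two frames, the orange cylinder sits at roughly (9.2, 2.3) before and (11.7, 4.5) after.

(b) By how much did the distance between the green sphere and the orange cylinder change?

+3.5

They were about 5.3 units apart before and 8.8 after — 3.5 units further apart.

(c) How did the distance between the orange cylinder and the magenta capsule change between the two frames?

+1.9

The distance was about 3.4 in the first image and 5.3 in the second, so they moved 1.9 units further apart.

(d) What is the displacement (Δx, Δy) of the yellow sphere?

(-0.2, -1.4)

The yellow sphere started near (6.7, 6.2) and ended near (6.5, 4.8).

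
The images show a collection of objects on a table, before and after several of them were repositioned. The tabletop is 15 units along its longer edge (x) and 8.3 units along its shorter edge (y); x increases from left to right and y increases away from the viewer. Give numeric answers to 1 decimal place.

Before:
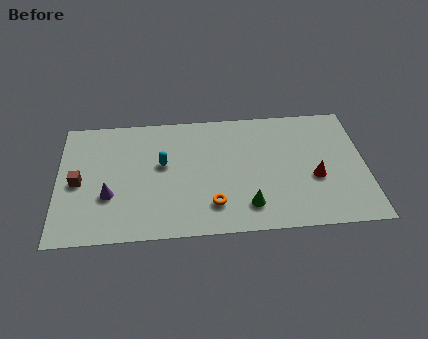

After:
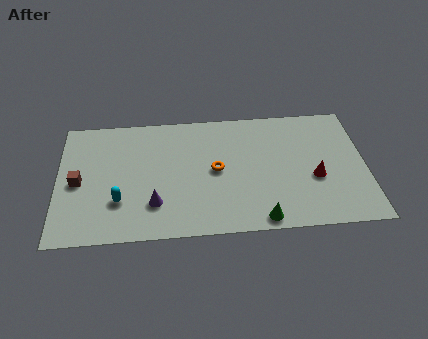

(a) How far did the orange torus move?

2.3

From (7.5, 1.9) to (7.7, 4.2), the orange torus covered √(0.2² + 2.3²) ≈ 2.3 units.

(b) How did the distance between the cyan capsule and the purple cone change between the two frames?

-1.5

Before: roughly 3.2 units apart; after: 1.7. That's 1.5 units closer together.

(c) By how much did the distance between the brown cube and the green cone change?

+0.8

Before: roughly 8.5 units apart; after: 9.3. That's 0.8 units further apart.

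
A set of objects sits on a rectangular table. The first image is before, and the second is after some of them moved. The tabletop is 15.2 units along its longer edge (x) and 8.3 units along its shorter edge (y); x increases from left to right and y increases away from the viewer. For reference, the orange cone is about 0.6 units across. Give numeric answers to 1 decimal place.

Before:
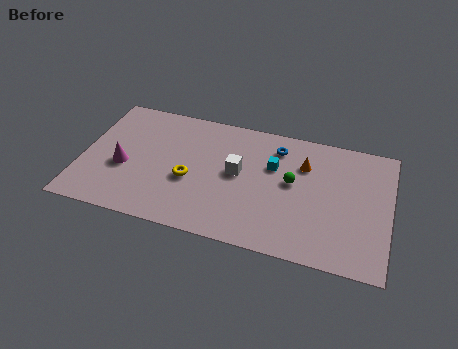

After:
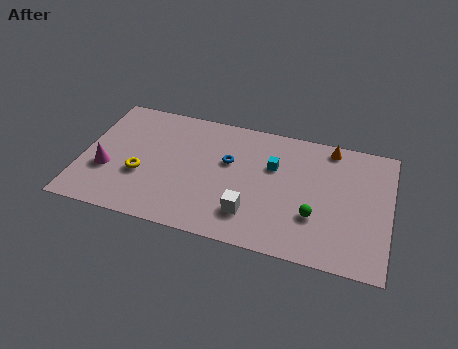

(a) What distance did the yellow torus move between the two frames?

2.4

The yellow torus moved from about (5.4, 3.4) to (3.0, 3.1), a distance of √(2.4² + 0.3²) ≈ 2.4.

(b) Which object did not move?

the cyan cube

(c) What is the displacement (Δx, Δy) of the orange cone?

(1.2, 1.5)

The orange cone started near (10.9, 5.9) and ended near (12.1, 7.4).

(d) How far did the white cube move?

2.6

The white cube was near (7.7, 4.5) before and (8.5, 2.0) after, so it travelled √(0.8² + 2.5²) ≈ 2.6 units.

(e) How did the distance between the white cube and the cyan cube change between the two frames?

+1.6

The distance was about 1.9 in the first image and 3.5 in the second, so they moved 1.6 units further apart.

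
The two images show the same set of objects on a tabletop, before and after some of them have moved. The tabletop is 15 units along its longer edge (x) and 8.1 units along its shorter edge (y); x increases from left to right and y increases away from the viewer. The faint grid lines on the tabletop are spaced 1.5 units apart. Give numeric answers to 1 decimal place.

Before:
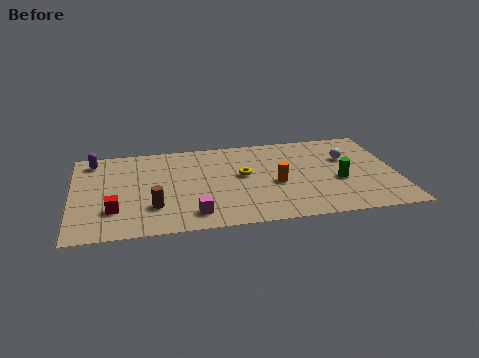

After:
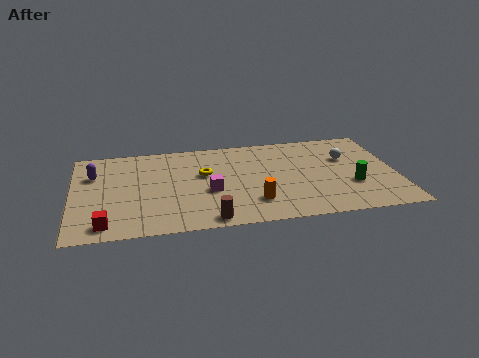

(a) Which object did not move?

the white sphere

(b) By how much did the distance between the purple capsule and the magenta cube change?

-1.3

Before: roughly 7.1 units apart; after: 5.8. That's 1.3 units closer together.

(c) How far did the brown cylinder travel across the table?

2.9

The brown cylinder was near (3.7, 2.3) before and (6.2, 0.8) after, so it travelled √(2.5² + 1.5²) ≈ 2.9 units.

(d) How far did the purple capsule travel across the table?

1.3

The purple capsule moved from about (1.0, 6.9) to (1.0, 5.6), a distance of √(0.0² + 1.3²) ≈ 1.3.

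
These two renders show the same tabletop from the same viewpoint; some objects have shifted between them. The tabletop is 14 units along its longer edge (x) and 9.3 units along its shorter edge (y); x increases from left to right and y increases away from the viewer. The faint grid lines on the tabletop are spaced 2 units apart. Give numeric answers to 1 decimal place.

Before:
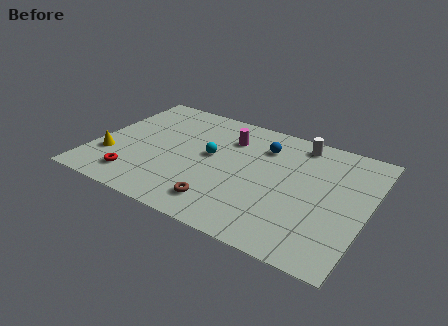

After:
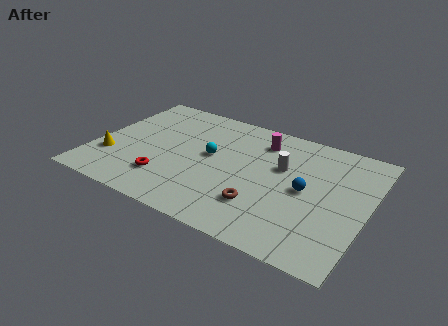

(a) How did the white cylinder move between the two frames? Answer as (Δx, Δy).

(-0.6, -2.3)

From the two frames, the white cylinder sits at roughly (10.1, 8.1) before and (9.5, 5.8) after.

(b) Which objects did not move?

the cyan sphere and the yellow cone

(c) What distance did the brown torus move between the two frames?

2.1

From (7.0, 1.7) to (8.9, 2.5), the brown torus covered √(1.9² + 0.8²) ≈ 2.1 units.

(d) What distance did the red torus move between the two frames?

1.6

From (2.5, 1.7) to (4.0, 2.3), the red torus covered √(1.5² + 0.6²) ≈ 1.6 units.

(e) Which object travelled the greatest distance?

the blue sphere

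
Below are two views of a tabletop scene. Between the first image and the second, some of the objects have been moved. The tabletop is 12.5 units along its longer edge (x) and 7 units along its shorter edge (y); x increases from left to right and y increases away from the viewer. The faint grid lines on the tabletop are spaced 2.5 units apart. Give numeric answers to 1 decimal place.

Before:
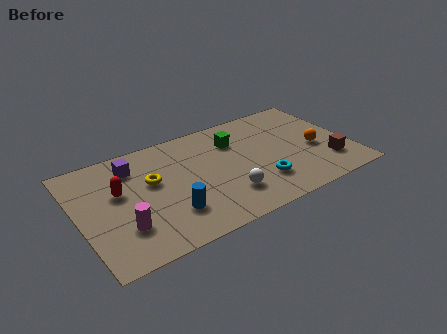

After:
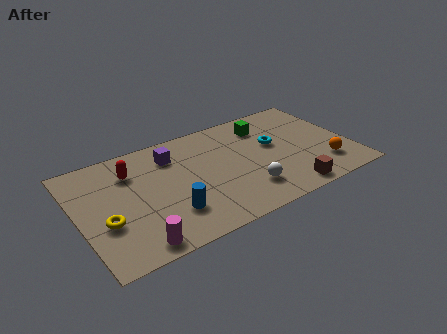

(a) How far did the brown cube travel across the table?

2.3

From (11.3, 1.8) to (9.2, 0.8), the brown cube covered √(2.1² + 1.0²) ≈ 2.3 units.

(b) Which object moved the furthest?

the yellow torus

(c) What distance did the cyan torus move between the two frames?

2.4

The cyan torus was near (8.1, 1.9) before and (9.1, 4.1) after, so it travelled √(1.0² + 2.2²) ≈ 2.4 units.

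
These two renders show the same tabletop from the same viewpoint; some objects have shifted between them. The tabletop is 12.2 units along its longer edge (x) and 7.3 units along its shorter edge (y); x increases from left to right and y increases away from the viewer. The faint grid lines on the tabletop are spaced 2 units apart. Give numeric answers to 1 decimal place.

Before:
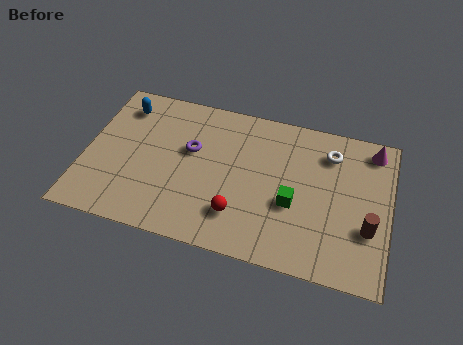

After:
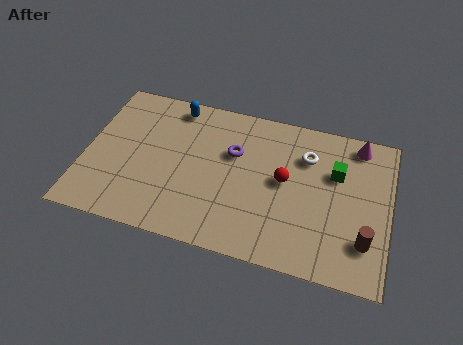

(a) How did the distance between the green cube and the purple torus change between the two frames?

-0.4

The distance was about 4.5 in the first image and 4.1 in the second, so they moved 0.4 units closer together.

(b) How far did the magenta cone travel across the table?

0.6

From (11.4, 6.3) to (10.8, 6.4), the magenta cone covered √(0.6² + 0.1²) ≈ 0.6 units.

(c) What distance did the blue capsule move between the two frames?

2.2

The blue capsule moved from about (1.3, 5.9) to (3.4, 6.4), a distance of √(2.1² + 0.5²) ≈ 2.2.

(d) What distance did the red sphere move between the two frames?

2.7

From (6.3, 1.8) to (8.0, 3.9), the red sphere covered √(1.7² + 2.1²) ≈ 2.7 units.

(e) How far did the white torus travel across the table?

1.0

The white torus moved from about (9.7, 5.7) to (8.8, 5.3), a distance of √(0.9² + 0.4²) ≈ 1.0.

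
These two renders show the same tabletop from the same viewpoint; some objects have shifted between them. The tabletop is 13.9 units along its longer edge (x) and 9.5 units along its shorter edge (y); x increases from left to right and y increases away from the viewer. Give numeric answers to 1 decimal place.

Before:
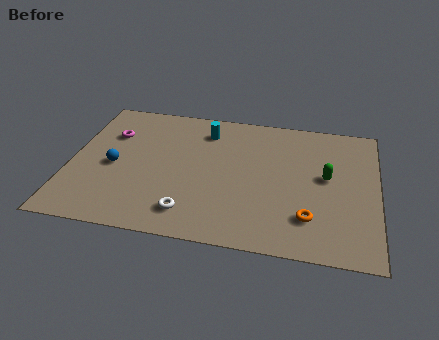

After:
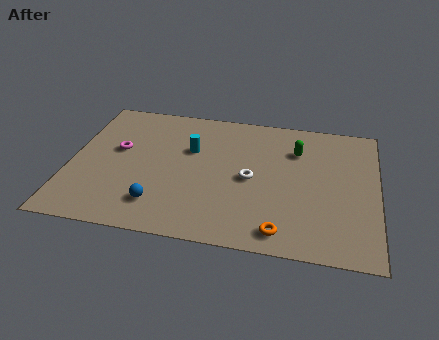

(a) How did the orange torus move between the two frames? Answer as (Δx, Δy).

(-1.2, -1.1)

The orange torus was at about (10.9, 2.3) and moved to about (9.7, 1.2).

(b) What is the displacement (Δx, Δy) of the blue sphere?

(2.2, -2.3)

The blue sphere was at about (2.0, 4.3) and moved to about (4.2, 2.0).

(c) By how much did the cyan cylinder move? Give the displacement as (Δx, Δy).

(-0.6, -1.5)

From the two frames, the cyan cylinder sits at roughly (6.0, 7.6) before and (5.4, 6.1) after.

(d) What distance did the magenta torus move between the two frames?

1.2

The magenta torus moved from about (1.7, 6.6) to (2.1, 5.5), a distance of √(0.4² + 1.1²) ≈ 1.2.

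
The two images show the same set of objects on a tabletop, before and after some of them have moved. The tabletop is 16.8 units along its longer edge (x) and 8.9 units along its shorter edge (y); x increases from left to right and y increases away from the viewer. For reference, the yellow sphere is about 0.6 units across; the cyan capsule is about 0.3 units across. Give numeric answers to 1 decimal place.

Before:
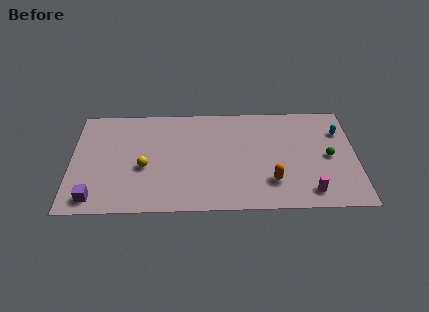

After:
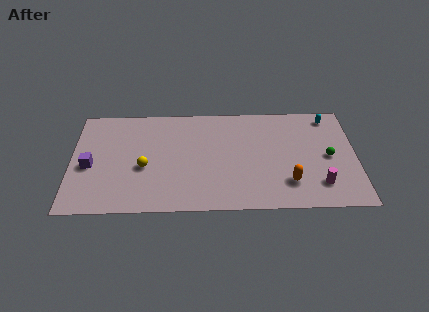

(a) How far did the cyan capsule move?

1.4

The cyan capsule moved from about (15.9, 6.4) to (15.3, 7.7), a distance of √(0.6² + 1.3²) ≈ 1.4.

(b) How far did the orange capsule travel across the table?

1.0

From (11.8, 2.3) to (12.8, 2.2), the orange capsule covered √(1.0² + 0.1²) ≈ 1.0 units.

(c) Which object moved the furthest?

the purple cube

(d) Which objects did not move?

the green sphere and the yellow sphere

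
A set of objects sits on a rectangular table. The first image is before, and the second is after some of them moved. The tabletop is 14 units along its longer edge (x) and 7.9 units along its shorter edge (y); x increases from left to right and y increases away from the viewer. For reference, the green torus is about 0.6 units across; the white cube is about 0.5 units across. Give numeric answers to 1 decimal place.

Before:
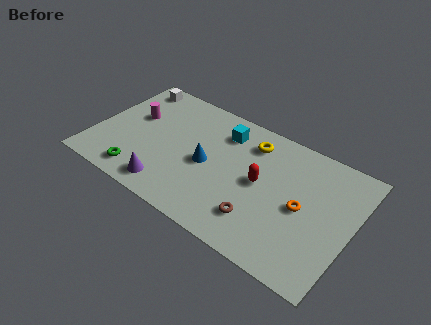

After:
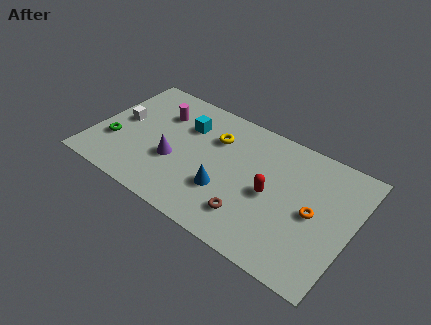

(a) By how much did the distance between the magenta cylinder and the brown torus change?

-1.1

They were about 8.0 units apart before and 6.9 after — 1.1 units closer together.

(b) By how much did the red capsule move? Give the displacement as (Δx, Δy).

(0.6, -0.4)

The red capsule started near (9.1, 4.1) and ended near (9.7, 3.7).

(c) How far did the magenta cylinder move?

1.6

The magenta cylinder moved from about (1.9, 4.8) to (3.2, 5.7), a distance of √(1.3² + 0.9²) ≈ 1.6.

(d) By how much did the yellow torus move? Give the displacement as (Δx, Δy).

(-1.9, -0.7)

From the two frames, the yellow torus sits at roughly (8.2, 6.3) before and (6.3, 5.6) after.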